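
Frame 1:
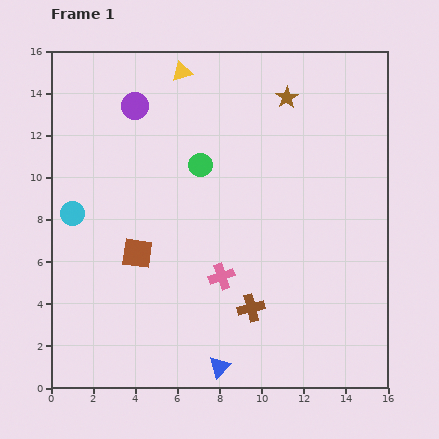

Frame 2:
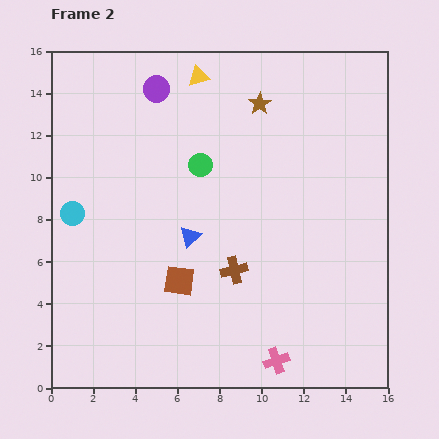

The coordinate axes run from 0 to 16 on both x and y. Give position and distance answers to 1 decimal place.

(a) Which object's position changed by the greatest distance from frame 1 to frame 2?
the blue triangle

(moved 6.4; next 4.8)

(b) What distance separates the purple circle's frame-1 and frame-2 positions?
1.3

The purple circle moved from (4.0, 13.4) to (5.0, 14.2), a distance of √(1.0² + 0.8²) ≈ 1.3.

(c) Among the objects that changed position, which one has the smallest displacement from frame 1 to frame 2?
the yellow triangle

(moved 0.8)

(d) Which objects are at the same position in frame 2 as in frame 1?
the green circle, the cyan circle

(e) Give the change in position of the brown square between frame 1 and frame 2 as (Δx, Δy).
(2.0, -1.3)

The brown square was at (4.1, 6.4) in frame 1 and (6.1, 5.1) in frame 2.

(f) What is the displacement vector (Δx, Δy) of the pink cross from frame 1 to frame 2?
(2.6, -4.0)

The pink cross was at (8.1, 5.3) in frame 1 and (10.7, 1.3) in frame 2.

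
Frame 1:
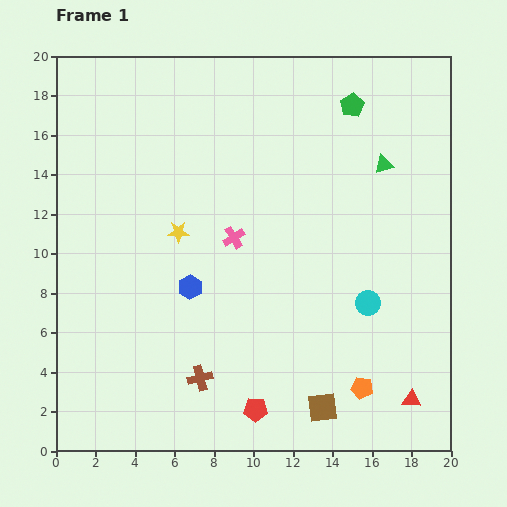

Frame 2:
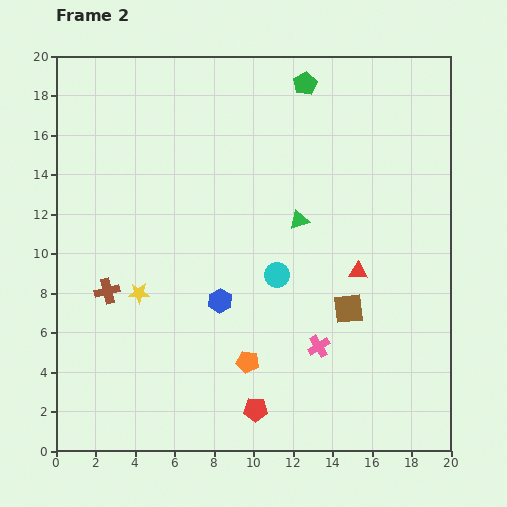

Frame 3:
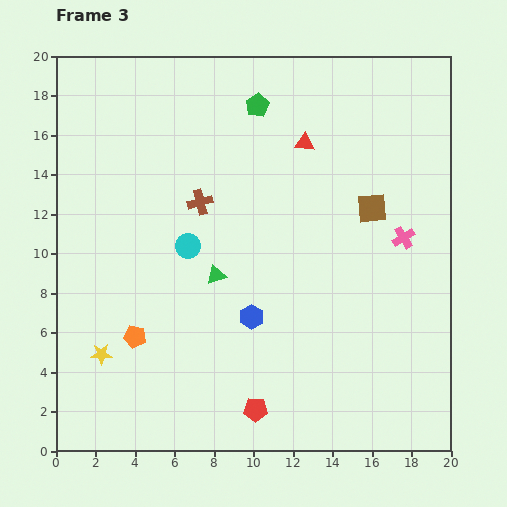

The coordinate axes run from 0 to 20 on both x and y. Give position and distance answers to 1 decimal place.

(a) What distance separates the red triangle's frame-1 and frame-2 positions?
7.0

The red triangle moved from (18.0, 2.6) to (15.3, 9.1), a distance of √(2.7² + 6.5²) ≈ 7.0.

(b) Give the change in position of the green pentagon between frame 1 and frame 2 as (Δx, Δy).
(-2.4, 1.1)

The green pentagon was at (15.0, 17.5) in frame 1 and (12.6, 18.6) in frame 2.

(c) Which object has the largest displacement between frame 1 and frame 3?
the red triangle

(moved 14.1; next 11.8)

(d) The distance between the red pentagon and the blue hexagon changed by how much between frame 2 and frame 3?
-1.1

Distance in frame 2: 5.8. Distance in frame 3: 4.7.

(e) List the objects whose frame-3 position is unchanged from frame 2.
the red pentagon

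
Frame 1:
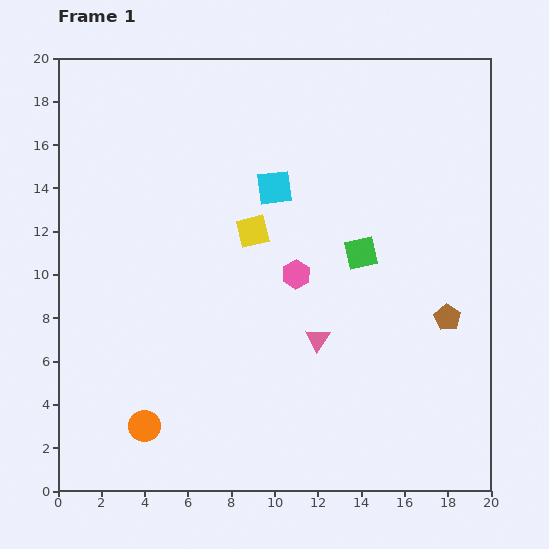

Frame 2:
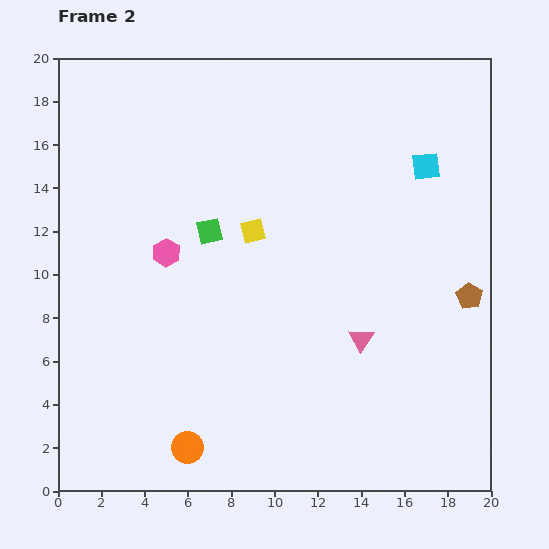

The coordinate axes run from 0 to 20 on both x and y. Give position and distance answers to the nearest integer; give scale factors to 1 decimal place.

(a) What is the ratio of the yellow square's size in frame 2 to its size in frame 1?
0.8×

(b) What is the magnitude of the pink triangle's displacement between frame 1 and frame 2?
2

The pink triangle moved from (12, 7) to (14, 7), a distance of √(2² + 0²) ≈ 2.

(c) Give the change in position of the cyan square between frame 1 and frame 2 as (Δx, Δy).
(7, 1)

The cyan square was at (10, 14) in frame 1 and (17, 15) in frame 2.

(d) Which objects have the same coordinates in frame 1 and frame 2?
the yellow square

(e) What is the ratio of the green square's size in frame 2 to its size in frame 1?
0.8×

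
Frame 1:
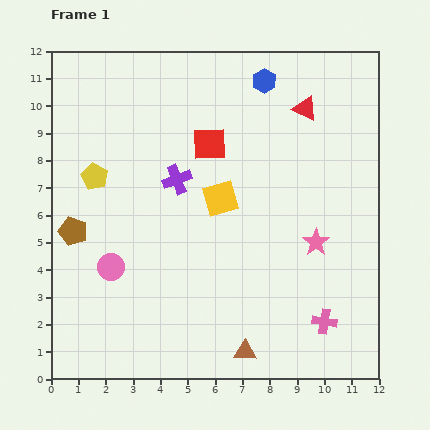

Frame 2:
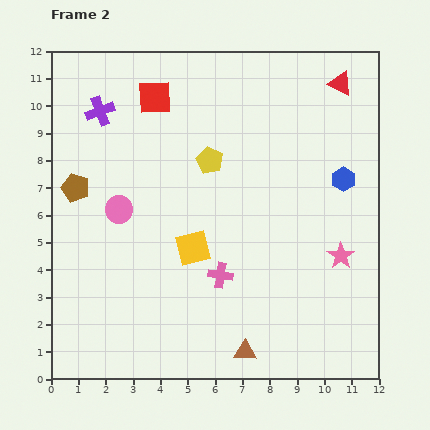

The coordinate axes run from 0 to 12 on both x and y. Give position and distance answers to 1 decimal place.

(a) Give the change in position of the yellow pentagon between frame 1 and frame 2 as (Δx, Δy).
(4.2, 0.6)

The yellow pentagon was at (1.6, 7.4) in frame 1 and (5.8, 8.0) in frame 2.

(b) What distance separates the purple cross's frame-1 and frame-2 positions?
3.8

The purple cross moved from (4.6, 7.3) to (1.8, 9.8), a distance of √(2.8² + 2.5²) ≈ 3.8.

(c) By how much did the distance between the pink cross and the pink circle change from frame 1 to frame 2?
-3.7

Distance in frame 1: 8.1. Distance in frame 2: 4.4.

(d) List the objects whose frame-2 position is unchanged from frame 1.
the brown triangle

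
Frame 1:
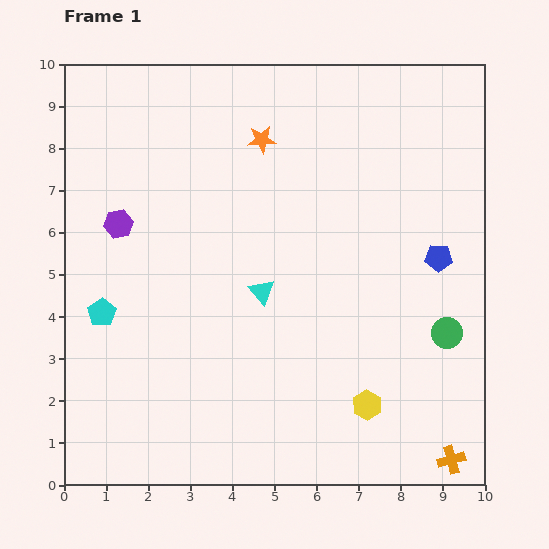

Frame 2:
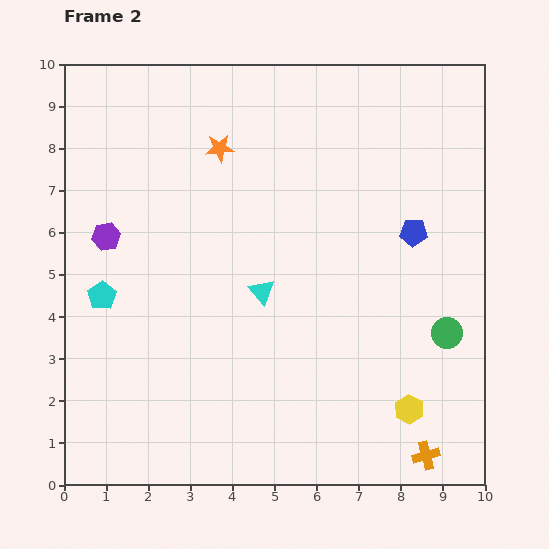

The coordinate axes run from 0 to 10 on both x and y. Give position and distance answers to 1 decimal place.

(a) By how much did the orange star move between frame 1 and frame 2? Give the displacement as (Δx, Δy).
(-1.0, -0.2)

The orange star was at (4.7, 8.2) in frame 1 and (3.7, 8.0) in frame 2.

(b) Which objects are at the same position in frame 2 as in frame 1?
the cyan triangle, the green circle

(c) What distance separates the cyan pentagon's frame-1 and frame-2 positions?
0.4

The cyan pentagon moved from (0.9, 4.1) to (0.9, 4.5), a distance of √(0.0² + 0.4²) ≈ 0.4.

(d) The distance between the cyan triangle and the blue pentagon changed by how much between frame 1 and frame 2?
-0.4

Distance in frame 1: 4.3. Distance in frame 2: 3.9.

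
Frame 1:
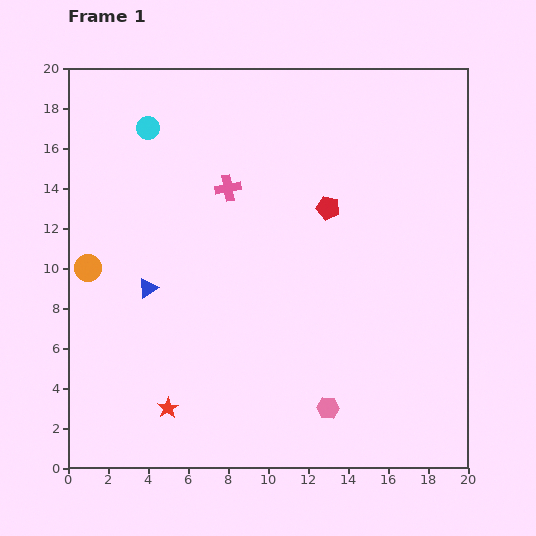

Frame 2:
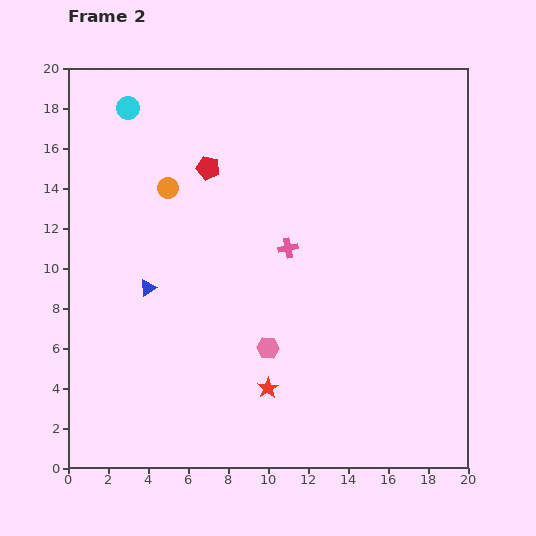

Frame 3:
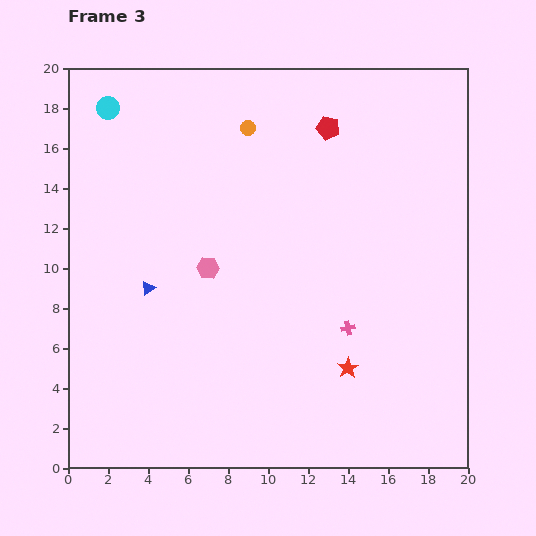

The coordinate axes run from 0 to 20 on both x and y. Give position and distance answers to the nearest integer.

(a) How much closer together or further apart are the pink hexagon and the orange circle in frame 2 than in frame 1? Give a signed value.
-5

Distance in frame 1: 14. Distance in frame 2: 9.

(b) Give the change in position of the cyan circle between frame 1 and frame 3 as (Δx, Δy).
(-2, 1)

The cyan circle was at (4, 17) in frame 1 and (2, 18) in frame 3.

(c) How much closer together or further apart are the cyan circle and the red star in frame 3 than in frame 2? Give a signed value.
+2

Distance in frame 2: 16. Distance in frame 3: 18.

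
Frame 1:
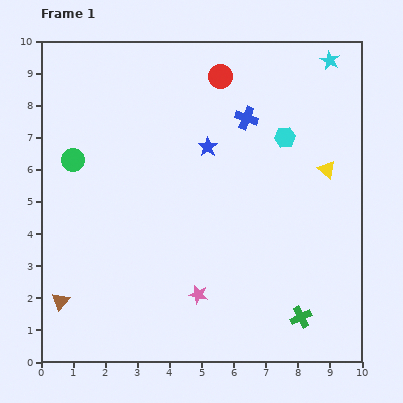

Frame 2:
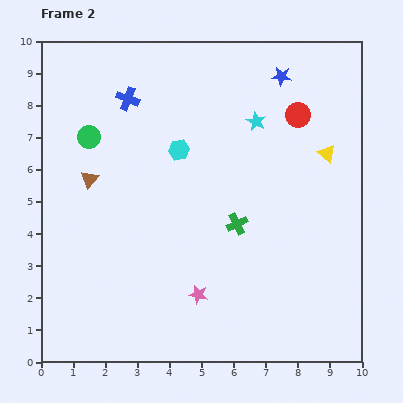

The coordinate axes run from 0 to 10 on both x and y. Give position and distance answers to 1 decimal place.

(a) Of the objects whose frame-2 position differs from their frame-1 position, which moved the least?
the yellow triangle

(moved 0.5)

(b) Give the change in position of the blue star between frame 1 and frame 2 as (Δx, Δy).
(2.3, 2.2)

The blue star was at (5.2, 6.7) in frame 1 and (7.5, 8.9) in frame 2.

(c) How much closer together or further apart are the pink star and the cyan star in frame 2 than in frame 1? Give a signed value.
-2.7

Distance in frame 1: 8.4. Distance in frame 2: 5.7.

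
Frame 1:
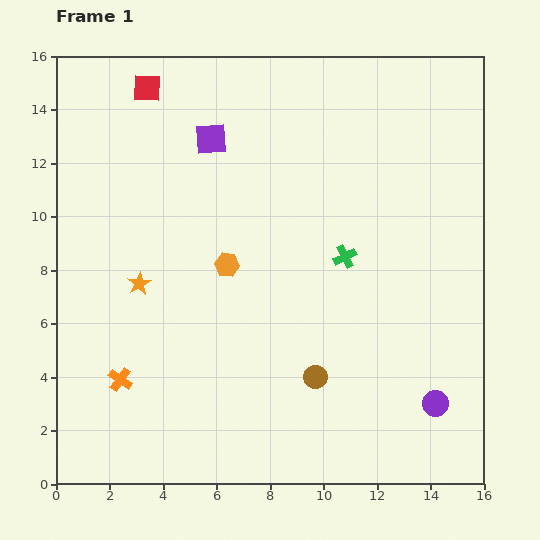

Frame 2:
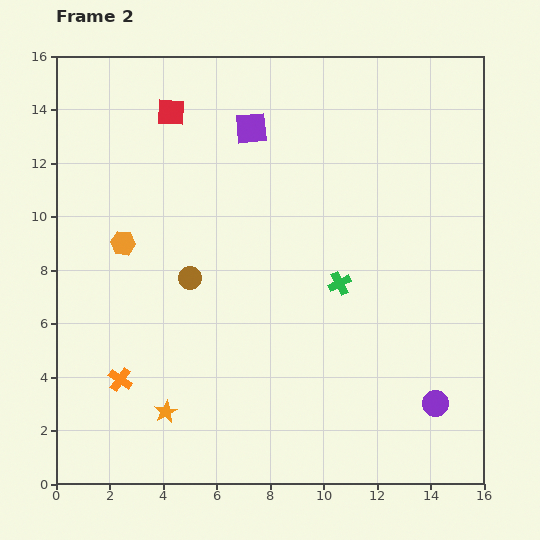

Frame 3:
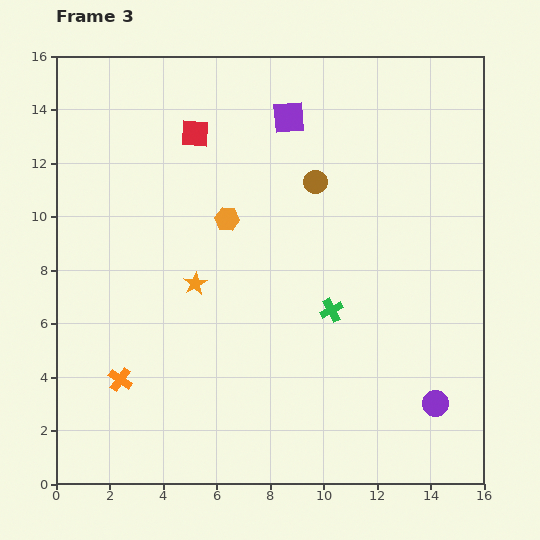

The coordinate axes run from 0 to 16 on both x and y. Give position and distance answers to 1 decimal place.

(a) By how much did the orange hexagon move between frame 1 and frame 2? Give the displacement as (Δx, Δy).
(-3.9, 0.8)

The orange hexagon was at (6.4, 8.2) in frame 1 and (2.5, 9.0) in frame 2.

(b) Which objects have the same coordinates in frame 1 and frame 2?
the orange cross, the purple circle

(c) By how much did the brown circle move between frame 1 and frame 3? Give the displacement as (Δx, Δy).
(0.0, 7.3)

The brown circle was at (9.7, 4.0) in frame 1 and (9.7, 11.3) in frame 3.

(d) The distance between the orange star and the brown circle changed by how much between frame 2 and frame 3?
+0.8

Distance in frame 2: 5.1. Distance in frame 3: 5.9.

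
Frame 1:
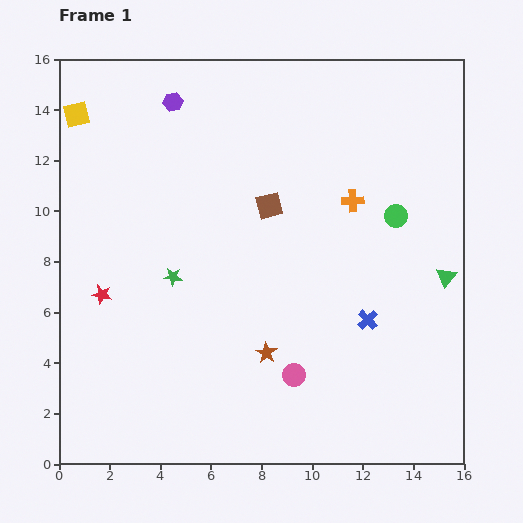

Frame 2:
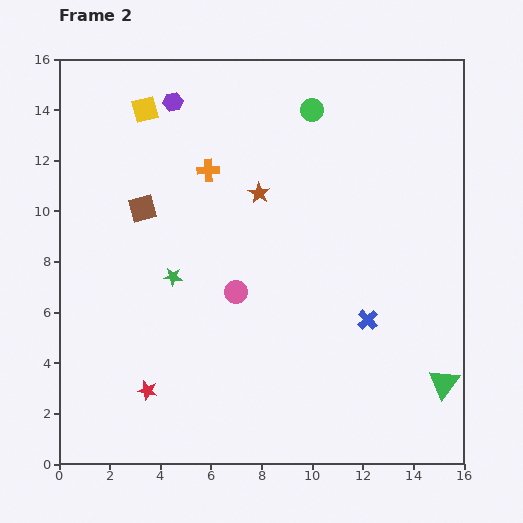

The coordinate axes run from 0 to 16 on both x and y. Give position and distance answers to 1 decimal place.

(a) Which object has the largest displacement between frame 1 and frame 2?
the brown star

(moved 6.3; next 5.8)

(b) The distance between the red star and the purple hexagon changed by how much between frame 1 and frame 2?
+3.3

Distance in frame 1: 8.1. Distance in frame 2: 11.4.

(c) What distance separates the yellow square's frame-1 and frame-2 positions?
2.7

The yellow square moved from (0.7, 13.8) to (3.4, 14.0), a distance of √(2.7² + 0.2²) ≈ 2.7.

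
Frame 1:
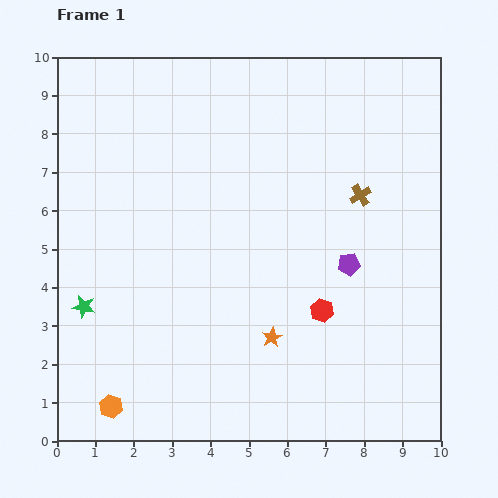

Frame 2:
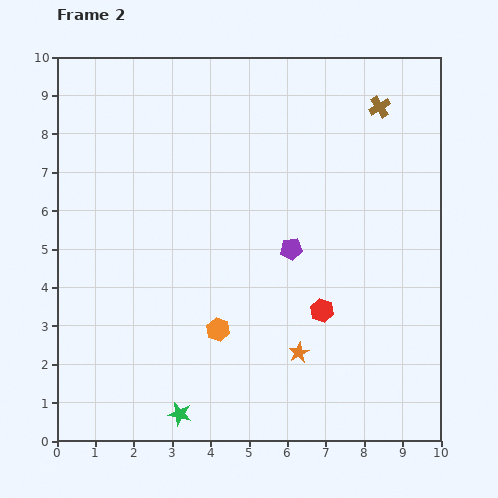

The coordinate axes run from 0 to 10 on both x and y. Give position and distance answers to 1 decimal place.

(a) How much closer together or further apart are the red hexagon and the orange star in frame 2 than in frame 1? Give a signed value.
-0.2

Distance in frame 1: 1.5. Distance in frame 2: 1.3.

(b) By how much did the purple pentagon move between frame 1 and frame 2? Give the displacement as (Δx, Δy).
(-1.5, 0.4)

The purple pentagon was at (7.6, 4.6) in frame 1 and (6.1, 5.0) in frame 2.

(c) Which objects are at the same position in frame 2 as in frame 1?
the red hexagon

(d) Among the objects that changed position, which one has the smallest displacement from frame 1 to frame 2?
the orange star

(moved 0.8)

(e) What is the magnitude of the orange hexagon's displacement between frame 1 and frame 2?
3.4

The orange hexagon moved from (1.4, 0.9) to (4.2, 2.9), a distance of √(2.8² + 2.0²) ≈ 3.4.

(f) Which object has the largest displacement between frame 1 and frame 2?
the green star

(moved 3.8; next 3.4)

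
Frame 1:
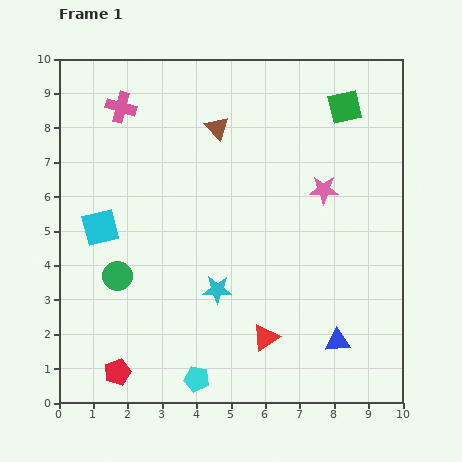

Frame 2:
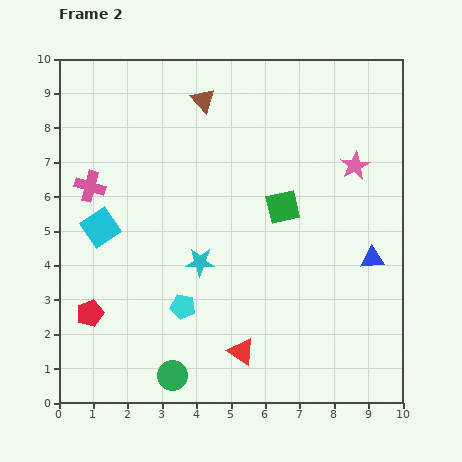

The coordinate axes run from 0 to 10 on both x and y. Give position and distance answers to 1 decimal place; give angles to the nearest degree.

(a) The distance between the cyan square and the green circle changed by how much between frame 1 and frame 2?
+3.3

Distance in frame 1: 1.5. Distance in frame 2: 4.8.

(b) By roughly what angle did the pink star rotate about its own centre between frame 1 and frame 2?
30° counter-clockwise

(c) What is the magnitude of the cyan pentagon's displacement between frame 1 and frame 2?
2.1

The cyan pentagon moved from (4.0, 0.7) to (3.6, 2.8), a distance of √(0.4² + 2.1²) ≈ 2.1.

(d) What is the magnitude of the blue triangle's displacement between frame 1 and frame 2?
2.6

The blue triangle moved from (8.1, 1.8) to (9.1, 4.2), a distance of √(1.0² + 2.4²) ≈ 2.6.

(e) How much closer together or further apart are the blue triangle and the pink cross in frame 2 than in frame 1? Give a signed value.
-0.8

Distance in frame 1: 9.3. Distance in frame 2: 8.5.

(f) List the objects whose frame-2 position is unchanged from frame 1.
the cyan square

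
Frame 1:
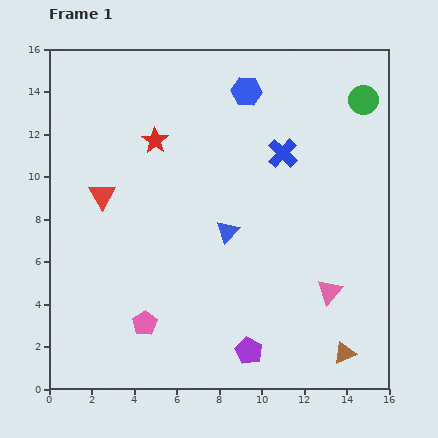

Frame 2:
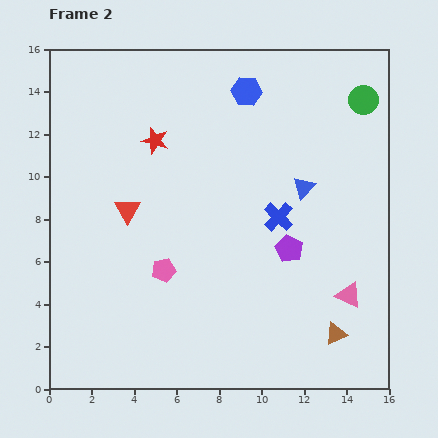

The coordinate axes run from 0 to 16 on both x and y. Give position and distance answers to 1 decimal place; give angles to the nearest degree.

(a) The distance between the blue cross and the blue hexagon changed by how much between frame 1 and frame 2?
+2.7

Distance in frame 1: 3.4. Distance in frame 2: 6.1.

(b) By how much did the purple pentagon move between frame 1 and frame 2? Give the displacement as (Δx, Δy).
(1.9, 4.8)

The purple pentagon was at (9.4, 1.8) in frame 1 and (11.3, 6.6) in frame 2.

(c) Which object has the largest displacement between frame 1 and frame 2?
the purple pentagon

(moved 5.2; next 4.2)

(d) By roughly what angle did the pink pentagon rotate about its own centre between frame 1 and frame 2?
20° clockwise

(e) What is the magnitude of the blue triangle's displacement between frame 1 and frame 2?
4.2

The blue triangle moved from (8.4, 7.4) to (12.0, 9.5), a distance of √(3.6² + 2.1²) ≈ 4.2.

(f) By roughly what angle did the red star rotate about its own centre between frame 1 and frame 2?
20° counter-clockwise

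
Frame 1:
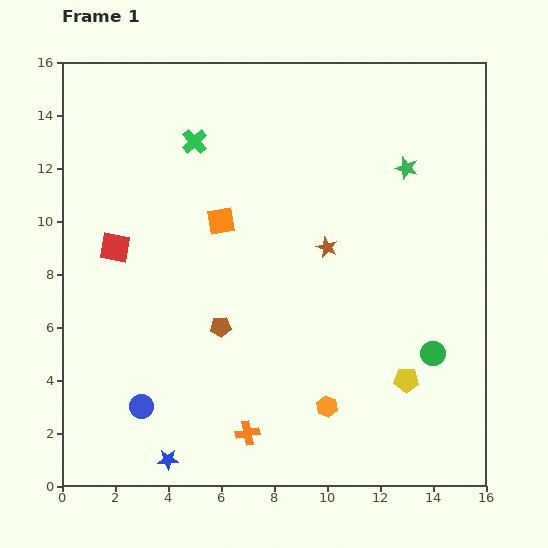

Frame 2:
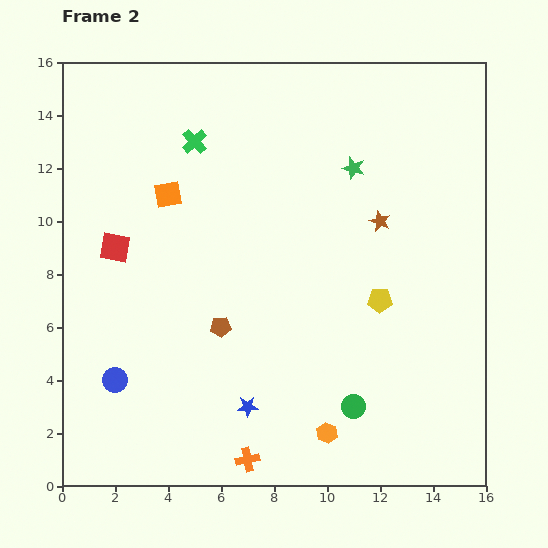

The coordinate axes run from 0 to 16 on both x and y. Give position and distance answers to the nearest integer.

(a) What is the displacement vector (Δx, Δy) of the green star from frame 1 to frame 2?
(-2, 0)

The green star was at (13, 12) in frame 1 and (11, 12) in frame 2.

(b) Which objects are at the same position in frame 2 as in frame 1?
the red square, the green cross, the brown pentagon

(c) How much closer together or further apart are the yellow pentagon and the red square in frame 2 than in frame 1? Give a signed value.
-2

Distance in frame 1: 12. Distance in frame 2: 10.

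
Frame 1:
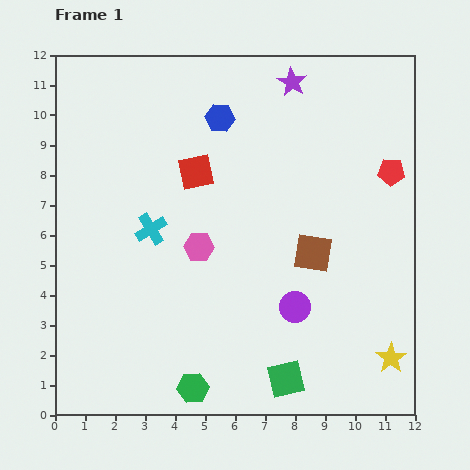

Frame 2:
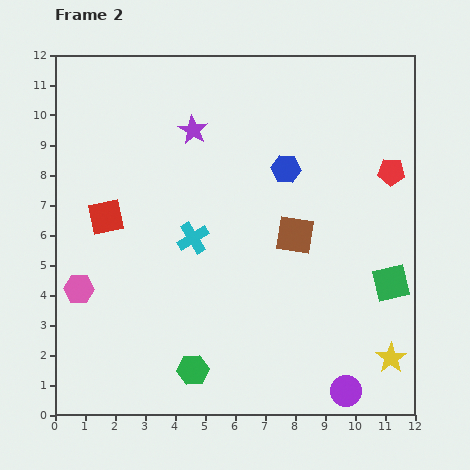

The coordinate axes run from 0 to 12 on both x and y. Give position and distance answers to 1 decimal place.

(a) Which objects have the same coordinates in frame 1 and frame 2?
the yellow star, the red pentagon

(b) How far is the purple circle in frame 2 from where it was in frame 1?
3.3

The purple circle moved from (8.0, 3.6) to (9.7, 0.8), a distance of √(1.7² + 2.8²) ≈ 3.3.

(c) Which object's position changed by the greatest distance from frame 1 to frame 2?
the green square

(moved 4.7; next 4.2)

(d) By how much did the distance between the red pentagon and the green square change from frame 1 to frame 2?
-4.0

Distance in frame 1: 7.7. Distance in frame 2: 3.7.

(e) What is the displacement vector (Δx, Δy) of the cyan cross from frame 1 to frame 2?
(1.4, -0.3)

The cyan cross was at (3.2, 6.2) in frame 1 and (4.6, 5.9) in frame 2.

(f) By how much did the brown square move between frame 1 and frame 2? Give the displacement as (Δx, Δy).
(-0.6, 0.6)

The brown square was at (8.6, 5.4) in frame 1 and (8.0, 6.0) in frame 2.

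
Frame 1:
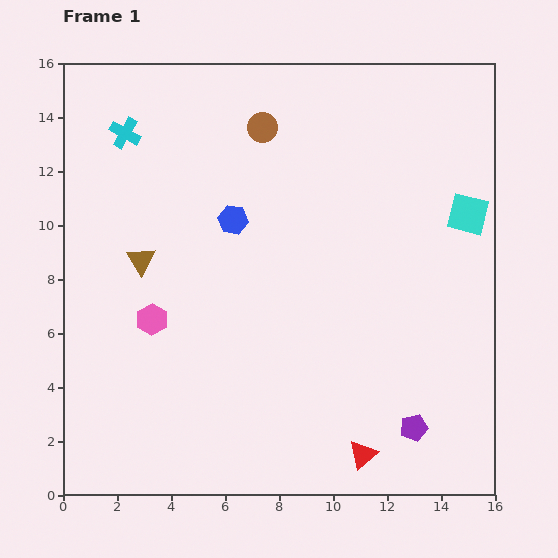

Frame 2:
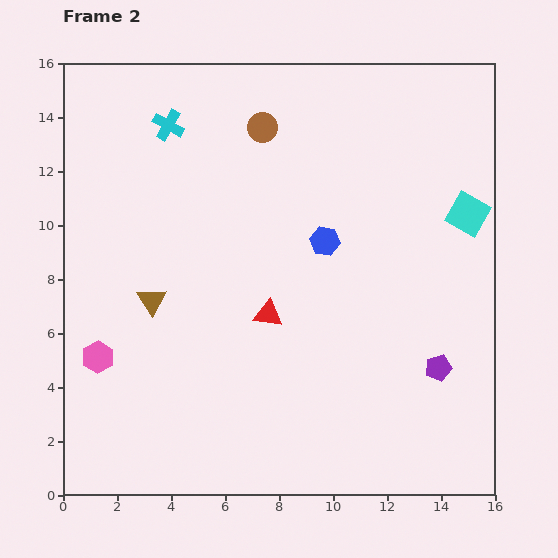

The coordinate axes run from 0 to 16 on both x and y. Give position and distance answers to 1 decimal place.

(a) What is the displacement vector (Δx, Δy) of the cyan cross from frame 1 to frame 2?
(1.6, 0.3)

The cyan cross was at (2.3, 13.4) in frame 1 and (3.9, 13.7) in frame 2.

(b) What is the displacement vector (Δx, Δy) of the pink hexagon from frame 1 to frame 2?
(-2.0, -1.4)

The pink hexagon was at (3.3, 6.5) in frame 1 and (1.3, 5.1) in frame 2.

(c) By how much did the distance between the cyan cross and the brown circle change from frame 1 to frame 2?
-1.6

Distance in frame 1: 5.1. Distance in frame 2: 3.5.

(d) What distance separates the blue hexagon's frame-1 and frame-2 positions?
3.5

The blue hexagon moved from (6.3, 10.2) to (9.7, 9.4), a distance of √(3.4² + 0.8²) ≈ 3.5.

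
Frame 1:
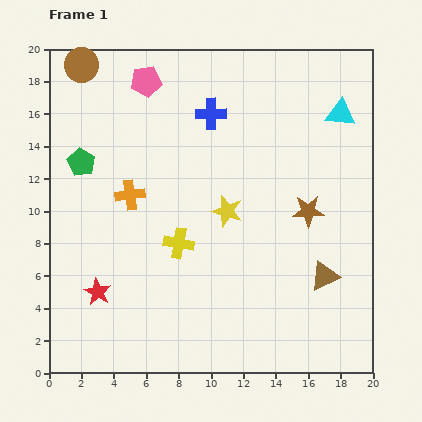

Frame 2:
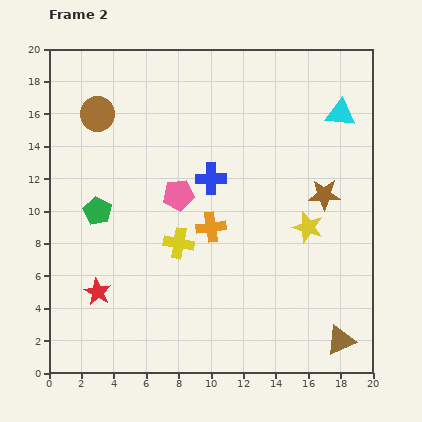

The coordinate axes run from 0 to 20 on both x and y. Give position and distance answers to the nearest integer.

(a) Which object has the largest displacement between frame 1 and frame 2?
the pink pentagon

(moved 7; next 5)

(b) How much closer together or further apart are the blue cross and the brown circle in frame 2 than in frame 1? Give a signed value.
-1

Distance in frame 1: 9. Distance in frame 2: 8.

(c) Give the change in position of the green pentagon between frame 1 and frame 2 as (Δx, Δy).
(1, -3)

The green pentagon was at (2, 13) in frame 1 and (3, 10) in frame 2.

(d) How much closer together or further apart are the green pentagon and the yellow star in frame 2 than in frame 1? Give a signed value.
+4

Distance in frame 1: 9. Distance in frame 2: 13.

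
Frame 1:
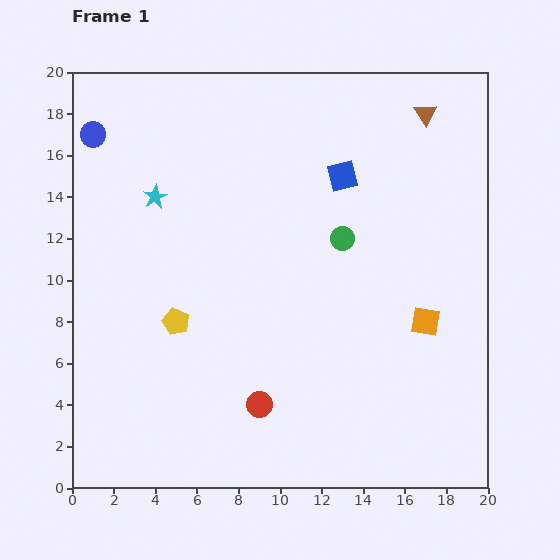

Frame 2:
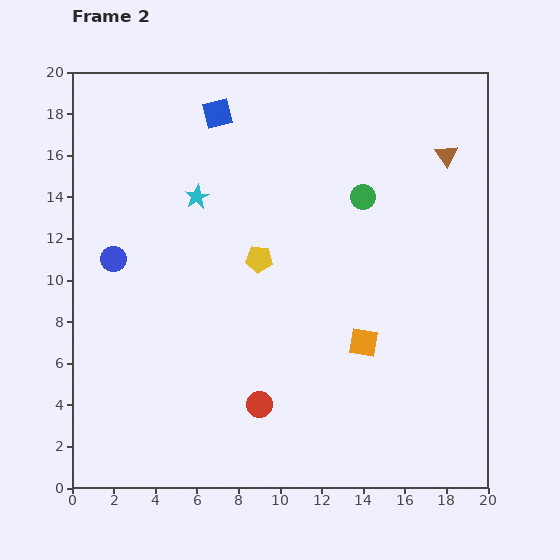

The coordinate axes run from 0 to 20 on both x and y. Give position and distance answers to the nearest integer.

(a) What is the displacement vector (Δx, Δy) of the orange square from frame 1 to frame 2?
(-3, -1)

The orange square was at (17, 8) in frame 1 and (14, 7) in frame 2.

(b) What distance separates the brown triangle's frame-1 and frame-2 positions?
2

The brown triangle moved from (17, 18) to (18, 16), a distance of √(1² + 2²) ≈ 2.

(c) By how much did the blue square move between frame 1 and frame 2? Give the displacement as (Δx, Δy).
(-6, 3)

The blue square was at (13, 15) in frame 1 and (7, 18) in frame 2.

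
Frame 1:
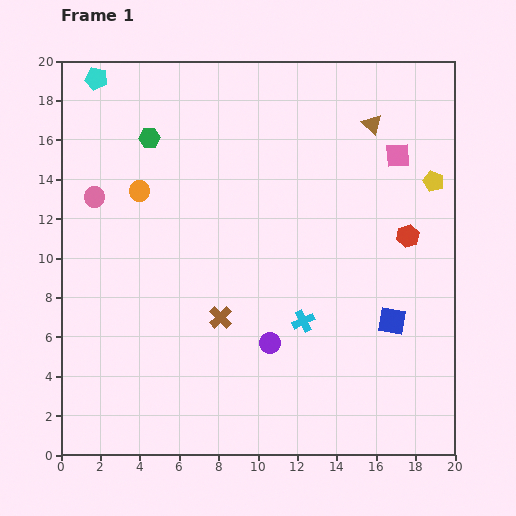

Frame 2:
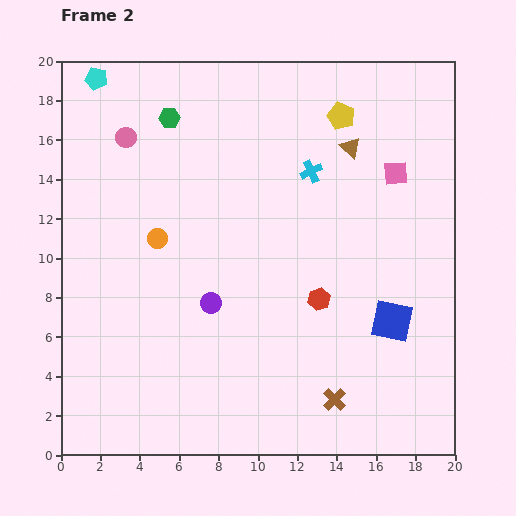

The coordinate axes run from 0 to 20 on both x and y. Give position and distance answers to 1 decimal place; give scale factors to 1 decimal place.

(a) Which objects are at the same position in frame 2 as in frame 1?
the cyan pentagon, the blue square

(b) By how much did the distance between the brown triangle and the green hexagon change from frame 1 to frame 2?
-2.0

Distance in frame 1: 11.3. Distance in frame 2: 9.3.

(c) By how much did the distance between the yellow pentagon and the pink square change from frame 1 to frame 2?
+1.8

Distance in frame 1: 2.2. Distance in frame 2: 4.0.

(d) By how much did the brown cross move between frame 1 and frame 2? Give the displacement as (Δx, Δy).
(5.8, -4.2)

The brown cross was at (8.1, 7.0) in frame 1 and (13.9, 2.8) in frame 2.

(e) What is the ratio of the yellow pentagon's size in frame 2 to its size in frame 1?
1.3×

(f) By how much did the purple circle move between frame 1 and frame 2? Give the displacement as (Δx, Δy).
(-3.0, 2.0)

The purple circle was at (10.6, 5.7) in frame 1 and (7.6, 7.7) in frame 2.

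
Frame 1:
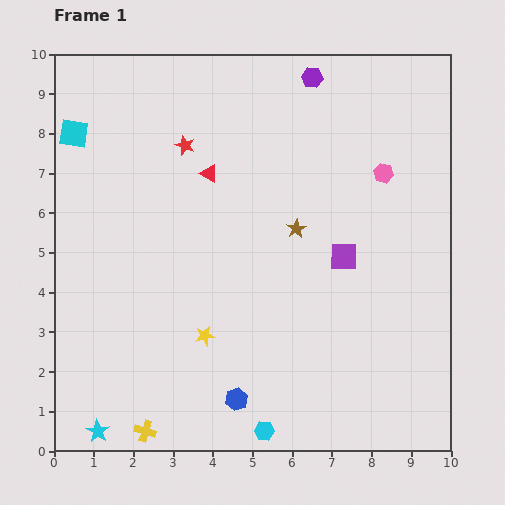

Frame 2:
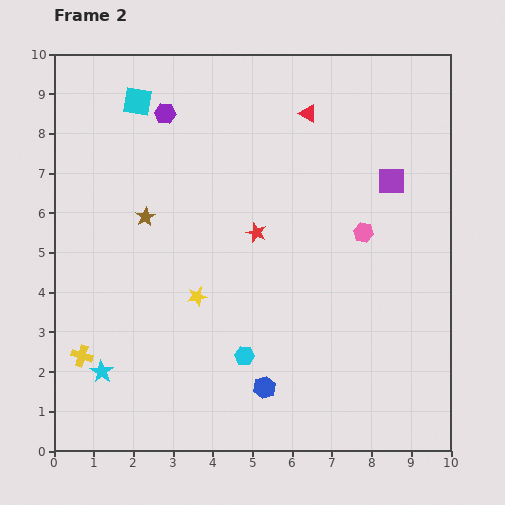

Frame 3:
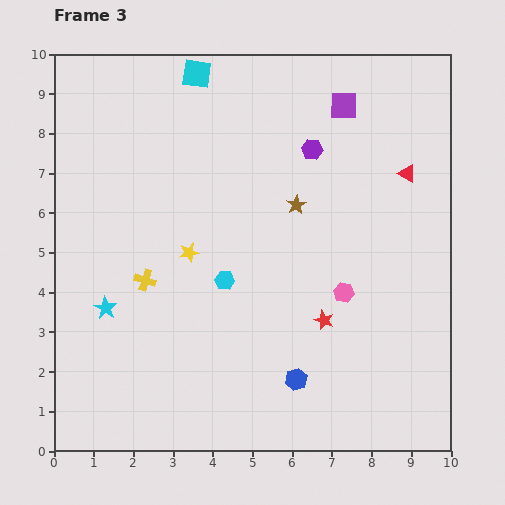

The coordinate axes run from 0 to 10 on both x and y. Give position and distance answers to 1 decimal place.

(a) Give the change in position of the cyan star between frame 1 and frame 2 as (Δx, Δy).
(0.1, 1.5)

The cyan star was at (1.1, 0.5) in frame 1 and (1.2, 2.0) in frame 2.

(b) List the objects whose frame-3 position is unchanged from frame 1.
none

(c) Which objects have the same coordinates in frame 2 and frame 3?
none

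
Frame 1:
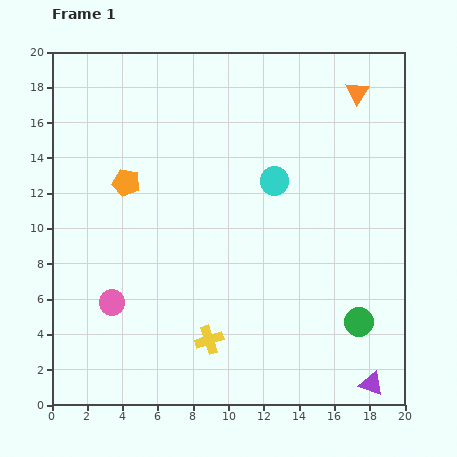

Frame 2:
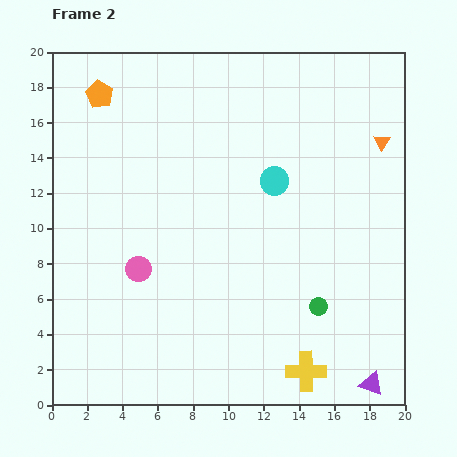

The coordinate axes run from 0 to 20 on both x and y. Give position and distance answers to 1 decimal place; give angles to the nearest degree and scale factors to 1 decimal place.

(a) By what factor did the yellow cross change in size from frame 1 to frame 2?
1.4×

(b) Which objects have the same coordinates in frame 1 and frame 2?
the cyan circle, the purple triangle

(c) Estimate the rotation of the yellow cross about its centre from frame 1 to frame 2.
18° clockwise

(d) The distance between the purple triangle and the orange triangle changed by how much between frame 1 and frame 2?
-2.8

Distance in frame 1: 16.5. Distance in frame 2: 13.7.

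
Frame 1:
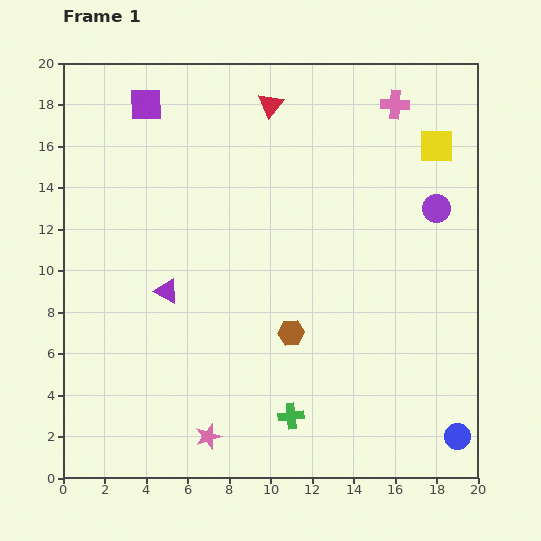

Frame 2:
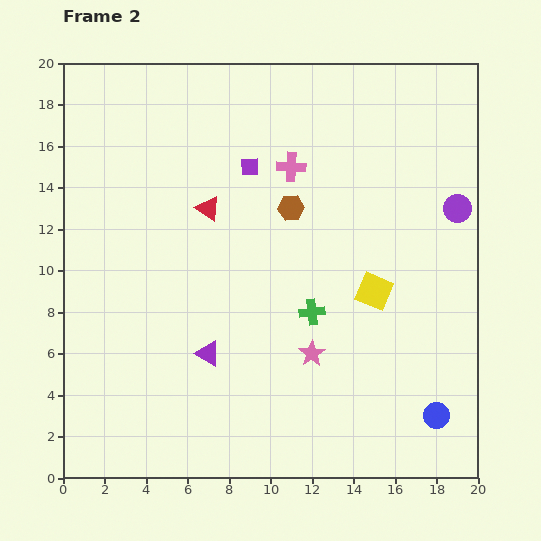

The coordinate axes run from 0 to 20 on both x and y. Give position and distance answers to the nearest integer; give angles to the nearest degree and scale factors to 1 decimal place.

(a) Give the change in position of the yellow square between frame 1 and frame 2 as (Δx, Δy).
(-3, -7)

The yellow square was at (18, 16) in frame 1 and (15, 9) in frame 2.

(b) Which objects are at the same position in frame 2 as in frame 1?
none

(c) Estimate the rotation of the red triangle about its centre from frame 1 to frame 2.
34° counter-clockwise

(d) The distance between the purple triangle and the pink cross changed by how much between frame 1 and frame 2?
-4

Distance in frame 1: 14. Distance in frame 2: 10.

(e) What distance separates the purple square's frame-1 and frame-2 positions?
6

The purple square moved from (4, 18) to (9, 15), a distance of √(5² + 3²) ≈ 6.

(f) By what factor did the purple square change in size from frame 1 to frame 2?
0.6×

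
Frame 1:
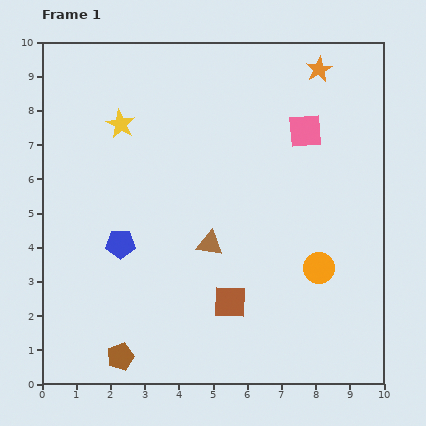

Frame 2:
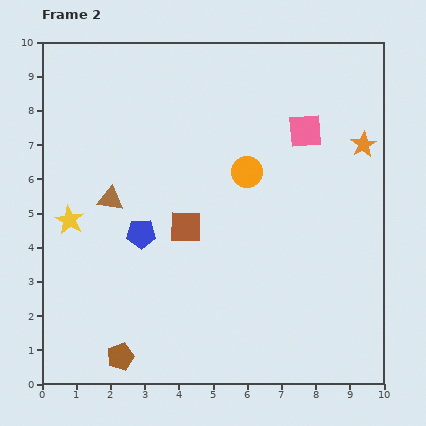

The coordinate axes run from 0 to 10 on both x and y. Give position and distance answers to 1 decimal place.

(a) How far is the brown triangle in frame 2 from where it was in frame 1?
3.2

The brown triangle moved from (4.9, 4.1) to (2.0, 5.4), a distance of √(2.9² + 1.3²) ≈ 3.2.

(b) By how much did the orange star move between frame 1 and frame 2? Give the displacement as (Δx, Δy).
(1.3, -2.2)

The orange star was at (8.1, 9.2) in frame 1 and (9.4, 7.0) in frame 2.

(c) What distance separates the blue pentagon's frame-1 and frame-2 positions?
0.7

The blue pentagon moved from (2.3, 4.1) to (2.9, 4.4), a distance of √(0.6² + 0.3²) ≈ 0.7.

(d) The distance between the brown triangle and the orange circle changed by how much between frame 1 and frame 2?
+0.8

Distance in frame 1: 3.3. Distance in frame 2: 4.1.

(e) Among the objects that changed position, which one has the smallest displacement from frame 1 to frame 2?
the blue pentagon

(moved 0.7)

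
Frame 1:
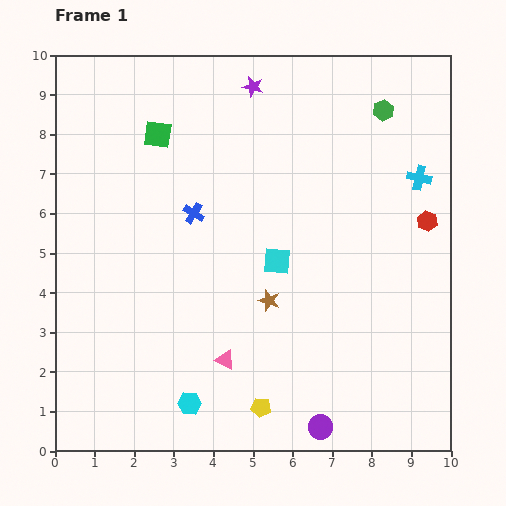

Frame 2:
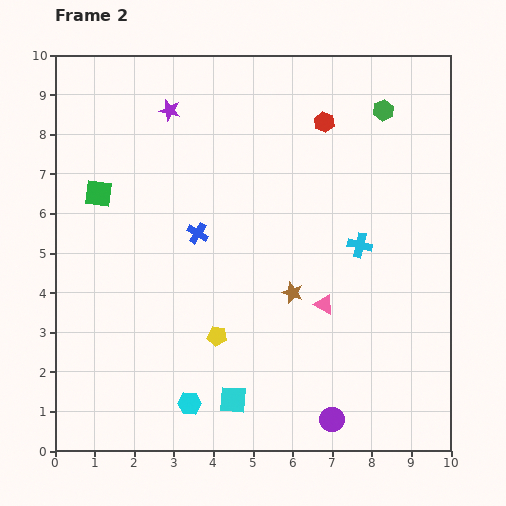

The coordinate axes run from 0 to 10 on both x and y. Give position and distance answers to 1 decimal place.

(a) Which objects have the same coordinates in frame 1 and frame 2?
the cyan hexagon, the green hexagon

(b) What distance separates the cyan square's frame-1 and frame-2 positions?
3.7

The cyan square moved from (5.6, 4.8) to (4.5, 1.3), a distance of √(1.1² + 3.5²) ≈ 3.7.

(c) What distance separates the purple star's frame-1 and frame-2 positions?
2.2

The purple star moved from (5.0, 9.2) to (2.9, 8.6), a distance of √(2.1² + 0.6²) ≈ 2.2.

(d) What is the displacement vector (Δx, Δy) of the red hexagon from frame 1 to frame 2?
(-2.6, 2.5)

The red hexagon was at (9.4, 5.8) in frame 1 and (6.8, 8.3) in frame 2.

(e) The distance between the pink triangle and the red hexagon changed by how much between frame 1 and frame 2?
-1.6

Distance in frame 1: 6.2. Distance in frame 2: 4.6.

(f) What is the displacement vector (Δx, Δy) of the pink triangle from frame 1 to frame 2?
(2.5, 1.4)

The pink triangle was at (4.3, 2.3) in frame 1 and (6.8, 3.7) in frame 2.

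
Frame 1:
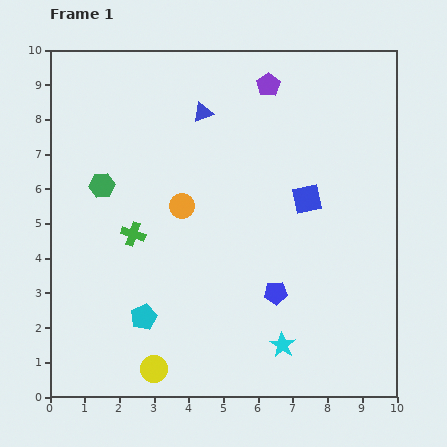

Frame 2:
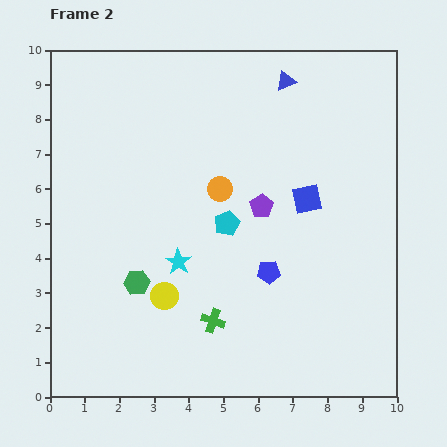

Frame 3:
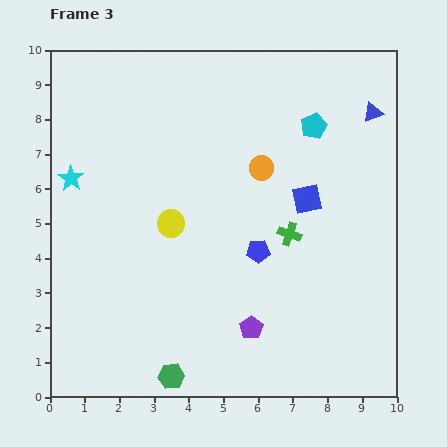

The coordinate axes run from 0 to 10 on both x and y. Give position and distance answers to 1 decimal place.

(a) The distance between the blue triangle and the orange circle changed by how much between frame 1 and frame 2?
+0.8

Distance in frame 1: 2.8. Distance in frame 2: 3.6.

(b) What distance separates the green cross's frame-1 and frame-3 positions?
4.5

The green cross moved from (2.4, 4.7) to (6.9, 4.7), a distance of √(4.5² + 0.0²) ≈ 4.5.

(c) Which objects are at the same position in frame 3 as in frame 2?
the blue square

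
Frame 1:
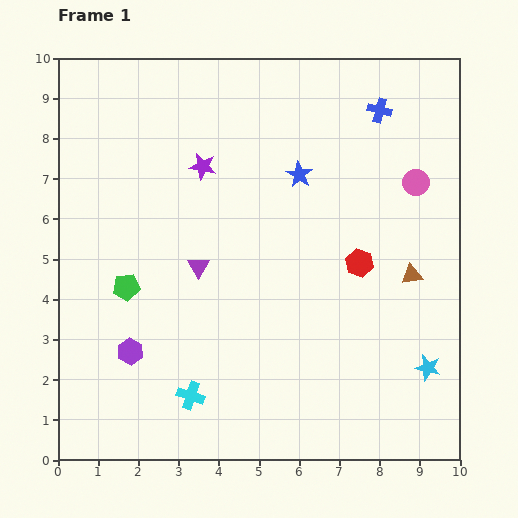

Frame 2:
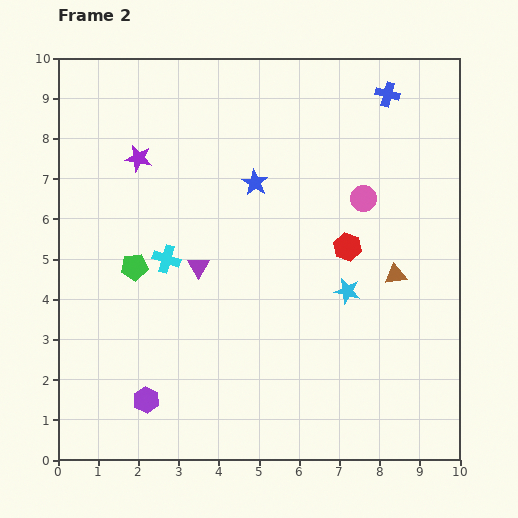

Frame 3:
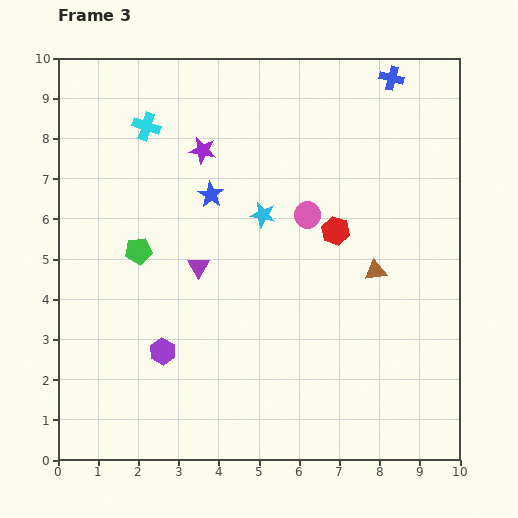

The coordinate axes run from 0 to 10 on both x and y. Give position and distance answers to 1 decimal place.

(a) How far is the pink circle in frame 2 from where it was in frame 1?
1.4

The pink circle moved from (8.9, 6.9) to (7.6, 6.5), a distance of √(1.3² + 0.4²) ≈ 1.4.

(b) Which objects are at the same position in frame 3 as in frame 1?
the purple triangle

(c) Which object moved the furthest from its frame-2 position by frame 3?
the cyan cross

(moved 3.3; next 2.8)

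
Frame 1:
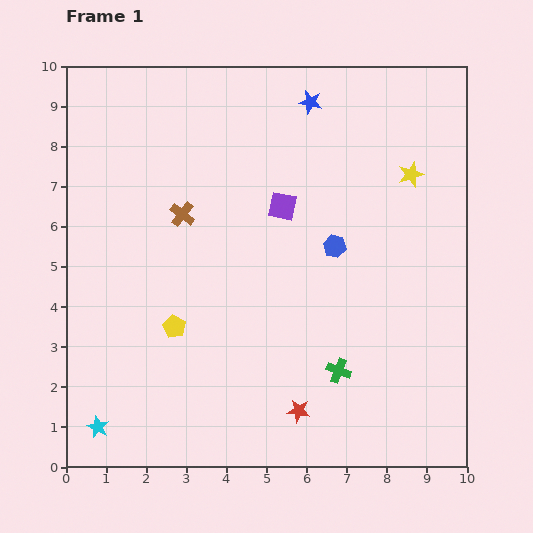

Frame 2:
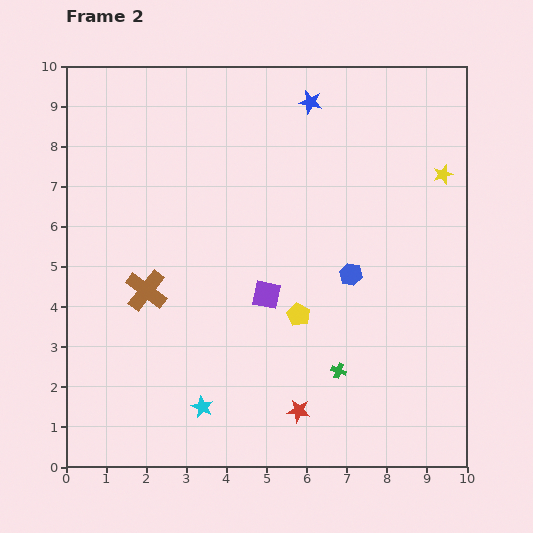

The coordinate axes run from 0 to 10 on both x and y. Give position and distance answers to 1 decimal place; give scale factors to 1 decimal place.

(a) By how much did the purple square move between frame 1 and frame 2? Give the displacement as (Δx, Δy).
(-0.4, -2.2)

The purple square was at (5.4, 6.5) in frame 1 and (5.0, 4.3) in frame 2.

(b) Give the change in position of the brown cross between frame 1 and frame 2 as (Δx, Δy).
(-0.9, -1.9)

The brown cross was at (2.9, 6.3) in frame 1 and (2.0, 4.4) in frame 2.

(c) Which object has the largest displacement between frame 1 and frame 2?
the yellow pentagon

(moved 3.1; next 2.6)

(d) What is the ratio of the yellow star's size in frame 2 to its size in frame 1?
0.8×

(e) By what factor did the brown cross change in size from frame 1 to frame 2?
1.7×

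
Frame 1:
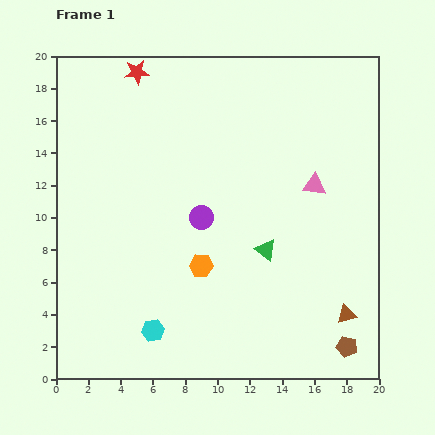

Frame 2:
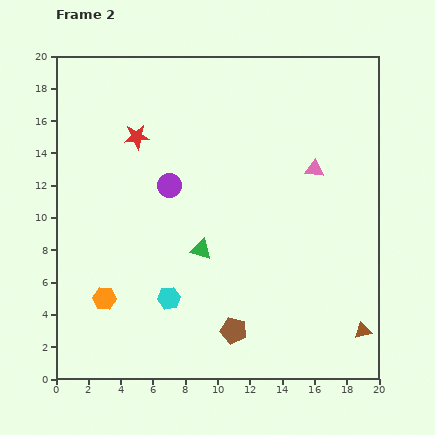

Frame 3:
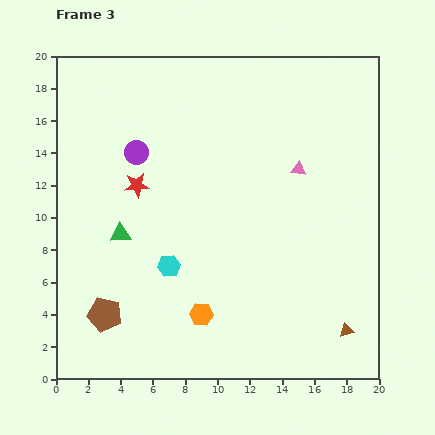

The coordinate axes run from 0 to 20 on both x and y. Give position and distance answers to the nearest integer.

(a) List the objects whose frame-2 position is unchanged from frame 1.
none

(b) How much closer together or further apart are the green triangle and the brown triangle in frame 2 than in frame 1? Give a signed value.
+5

Distance in frame 1: 6. Distance in frame 2: 11.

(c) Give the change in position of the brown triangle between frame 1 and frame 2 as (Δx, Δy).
(1, -1)

The brown triangle was at (18, 4) in frame 1 and (19, 3) in frame 2.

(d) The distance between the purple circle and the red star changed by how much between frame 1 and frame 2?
-6

Distance in frame 1: 10. Distance in frame 2: 4.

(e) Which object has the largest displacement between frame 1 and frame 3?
the brown pentagon

(moved 15; next 9)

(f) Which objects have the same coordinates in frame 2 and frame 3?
none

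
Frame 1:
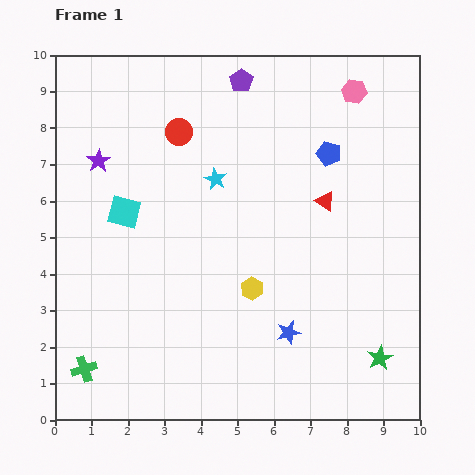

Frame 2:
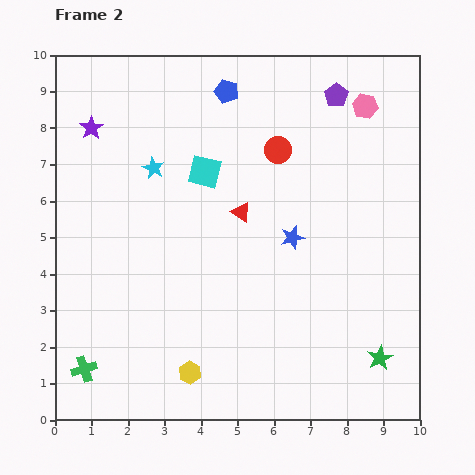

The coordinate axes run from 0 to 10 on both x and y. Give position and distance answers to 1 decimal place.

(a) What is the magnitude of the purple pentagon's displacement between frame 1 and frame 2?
2.6

The purple pentagon moved from (5.1, 9.3) to (7.7, 8.9), a distance of √(2.6² + 0.4²) ≈ 2.6.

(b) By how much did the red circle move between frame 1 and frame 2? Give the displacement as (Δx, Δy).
(2.7, -0.5)

The red circle was at (3.4, 7.9) in frame 1 and (6.1, 7.4) in frame 2.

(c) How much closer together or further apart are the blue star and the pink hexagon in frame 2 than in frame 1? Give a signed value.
-2.7

Distance in frame 1: 6.8. Distance in frame 2: 4.1.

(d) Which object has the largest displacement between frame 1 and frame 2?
the blue pentagon

(moved 3.3; next 2.9)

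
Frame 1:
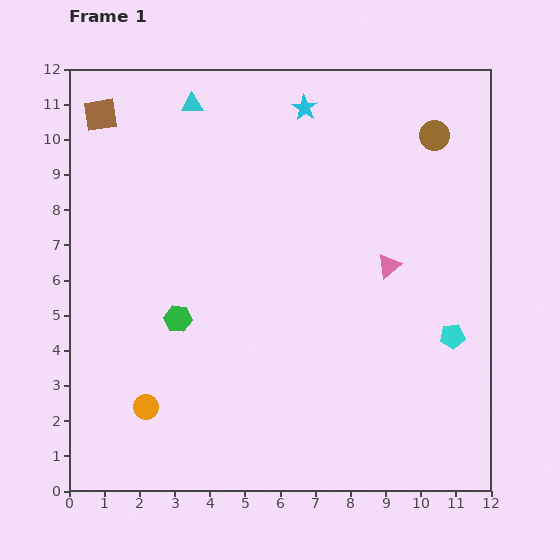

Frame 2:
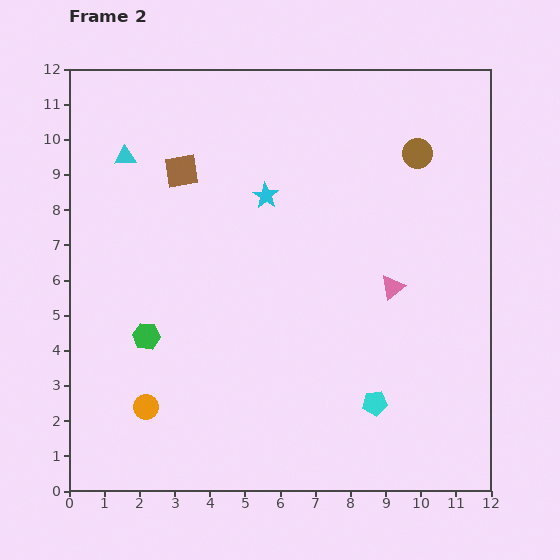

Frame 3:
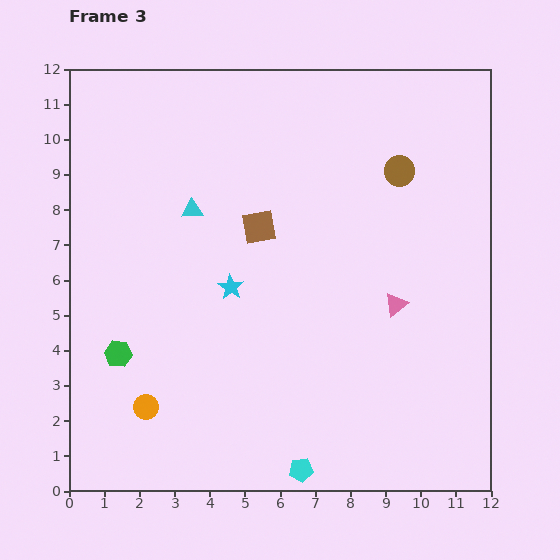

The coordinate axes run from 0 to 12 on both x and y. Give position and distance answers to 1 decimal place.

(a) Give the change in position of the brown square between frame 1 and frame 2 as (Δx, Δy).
(2.3, -1.6)

The brown square was at (0.9, 10.7) in frame 1 and (3.2, 9.1) in frame 2.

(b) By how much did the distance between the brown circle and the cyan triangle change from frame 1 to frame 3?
-1.0

Distance in frame 1: 7.0. Distance in frame 3: 6.0.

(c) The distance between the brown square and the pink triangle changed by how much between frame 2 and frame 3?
-2.3

Distance in frame 2: 6.8. Distance in frame 3: 4.5.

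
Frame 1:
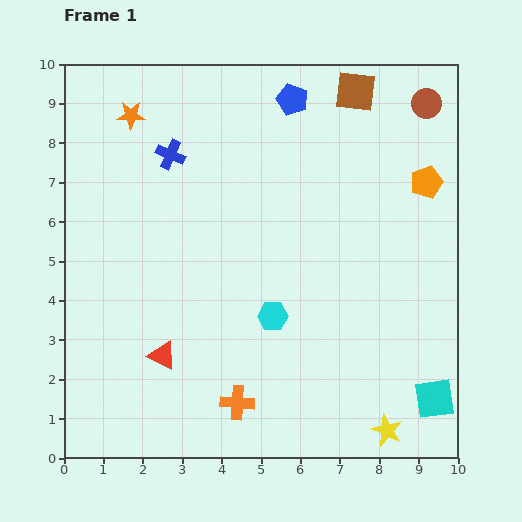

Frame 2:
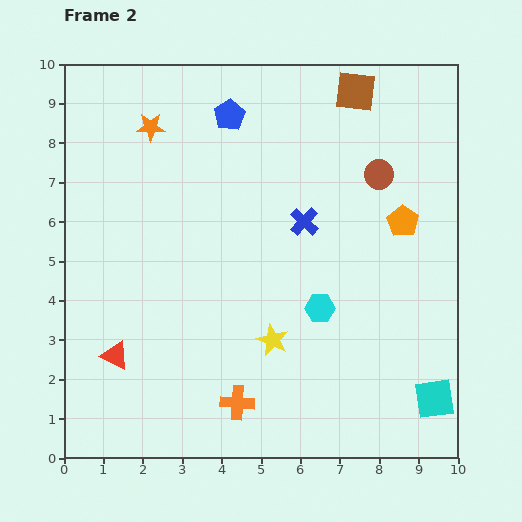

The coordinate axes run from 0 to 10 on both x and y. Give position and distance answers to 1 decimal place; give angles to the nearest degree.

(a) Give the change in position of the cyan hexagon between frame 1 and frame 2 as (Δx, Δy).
(1.2, 0.2)

The cyan hexagon was at (5.3, 3.6) in frame 1 and (6.5, 3.8) in frame 2.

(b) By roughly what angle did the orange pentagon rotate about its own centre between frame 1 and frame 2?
19° counter-clockwise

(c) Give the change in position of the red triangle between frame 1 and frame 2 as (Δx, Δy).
(-1.2, 0.0)

The red triangle was at (2.5, 2.6) in frame 1 and (1.3, 2.6) in frame 2.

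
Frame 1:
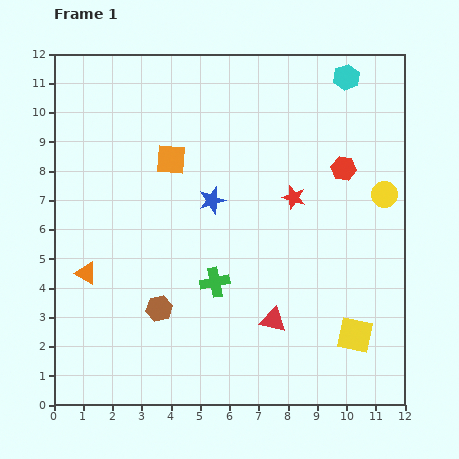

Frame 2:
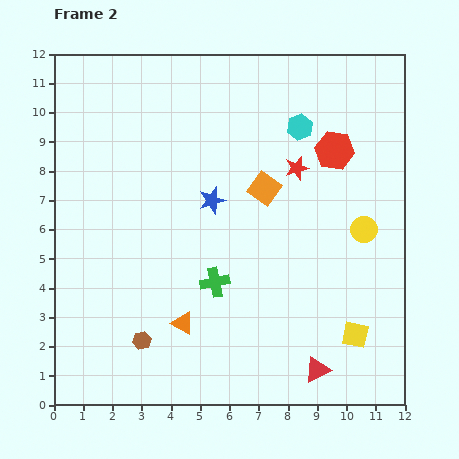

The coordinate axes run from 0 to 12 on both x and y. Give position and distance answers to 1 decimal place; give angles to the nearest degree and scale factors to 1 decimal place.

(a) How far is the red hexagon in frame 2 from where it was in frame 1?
0.7

The red hexagon moved from (9.9, 8.1) to (9.6, 8.7), a distance of √(0.3² + 0.6²) ≈ 0.7.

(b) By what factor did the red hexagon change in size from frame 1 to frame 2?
1.6×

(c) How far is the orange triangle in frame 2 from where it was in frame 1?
3.7

The orange triangle moved from (1.1, 4.5) to (4.4, 2.8), a distance of √(3.3² + 1.7²) ≈ 3.7.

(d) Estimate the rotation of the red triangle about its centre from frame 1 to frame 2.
39° counter-clockwise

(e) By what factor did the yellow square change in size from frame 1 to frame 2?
0.7×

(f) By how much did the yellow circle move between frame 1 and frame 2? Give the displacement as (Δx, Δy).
(-0.7, -1.2)

The yellow circle was at (11.3, 7.2) in frame 1 and (10.6, 6.0) in frame 2.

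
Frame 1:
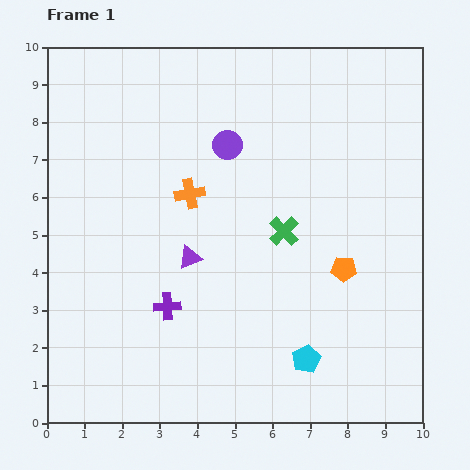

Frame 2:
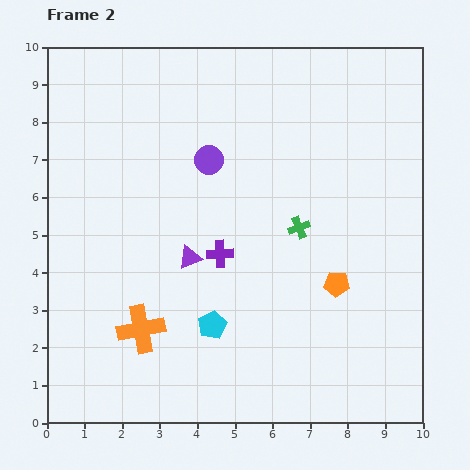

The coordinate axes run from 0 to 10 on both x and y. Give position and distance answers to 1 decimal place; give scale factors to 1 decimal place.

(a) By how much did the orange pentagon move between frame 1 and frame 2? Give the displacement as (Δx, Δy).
(-0.2, -0.4)

The orange pentagon was at (7.9, 4.1) in frame 1 and (7.7, 3.7) in frame 2.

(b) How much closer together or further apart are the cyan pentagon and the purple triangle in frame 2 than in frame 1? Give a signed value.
-2.2

Distance in frame 1: 4.1. Distance in frame 2: 1.9.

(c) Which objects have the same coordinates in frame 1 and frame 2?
the purple triangle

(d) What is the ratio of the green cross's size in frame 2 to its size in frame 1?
0.7×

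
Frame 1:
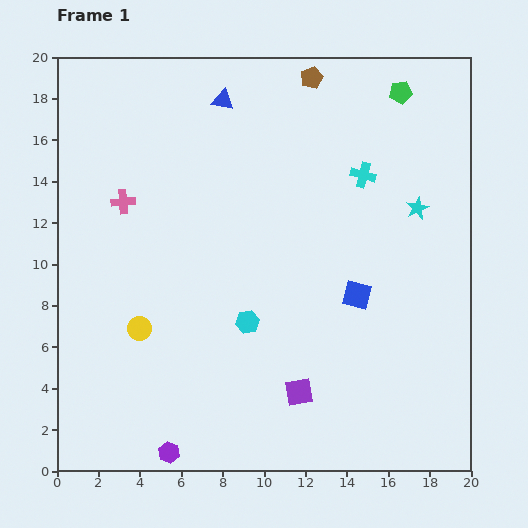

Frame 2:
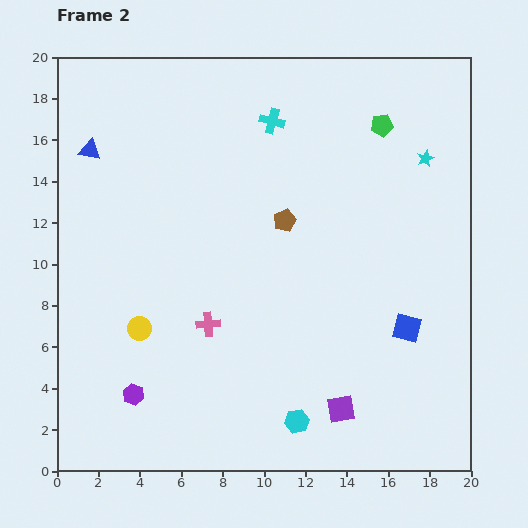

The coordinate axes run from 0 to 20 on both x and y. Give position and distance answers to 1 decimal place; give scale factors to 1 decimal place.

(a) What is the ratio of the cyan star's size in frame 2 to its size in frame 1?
0.8×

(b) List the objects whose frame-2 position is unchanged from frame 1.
the yellow circle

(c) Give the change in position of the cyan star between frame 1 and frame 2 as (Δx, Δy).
(0.4, 2.4)

The cyan star was at (17.4, 12.7) in frame 1 and (17.8, 15.1) in frame 2.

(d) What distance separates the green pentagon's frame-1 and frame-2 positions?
1.8

The green pentagon moved from (16.6, 18.3) to (15.7, 16.7), a distance of √(0.9² + 1.6²) ≈ 1.8.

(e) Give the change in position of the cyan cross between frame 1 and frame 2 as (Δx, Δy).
(-4.4, 2.6)

The cyan cross was at (14.8, 14.3) in frame 1 and (10.4, 16.9) in frame 2.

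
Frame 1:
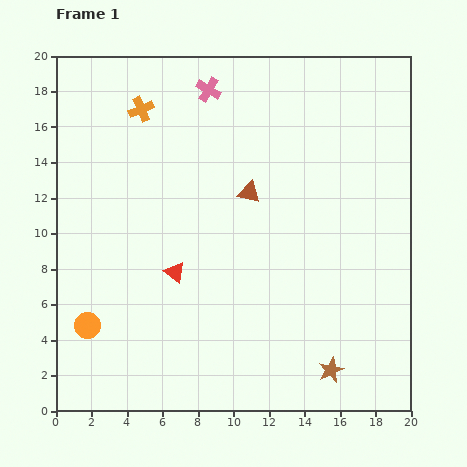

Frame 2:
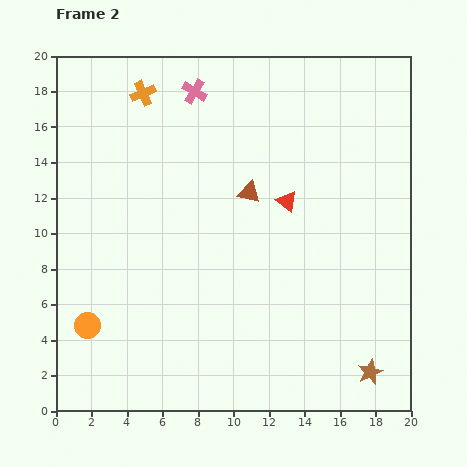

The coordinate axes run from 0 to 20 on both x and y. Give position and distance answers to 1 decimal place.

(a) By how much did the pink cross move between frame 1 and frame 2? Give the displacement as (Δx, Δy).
(-0.8, -0.1)

The pink cross was at (8.6, 18.1) in frame 1 and (7.8, 18.0) in frame 2.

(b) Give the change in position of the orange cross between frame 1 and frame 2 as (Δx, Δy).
(0.1, 0.9)

The orange cross was at (4.8, 17.0) in frame 1 and (4.9, 17.9) in frame 2.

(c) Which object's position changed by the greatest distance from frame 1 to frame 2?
the red triangle

(moved 7.5; next 2.2)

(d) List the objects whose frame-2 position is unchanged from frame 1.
the brown triangle, the orange circle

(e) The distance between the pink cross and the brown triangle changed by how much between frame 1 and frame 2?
+0.3

Distance in frame 1: 6.2. Distance in frame 2: 6.5.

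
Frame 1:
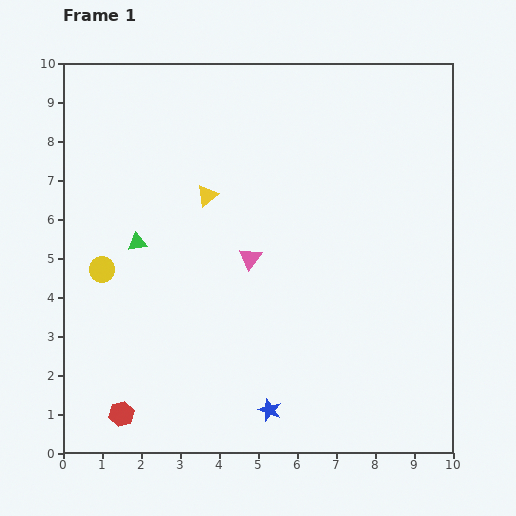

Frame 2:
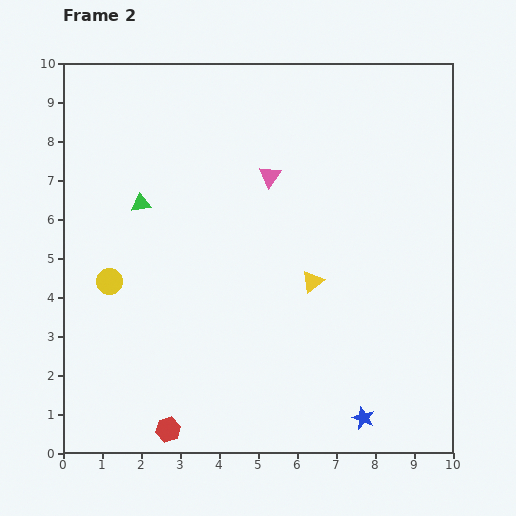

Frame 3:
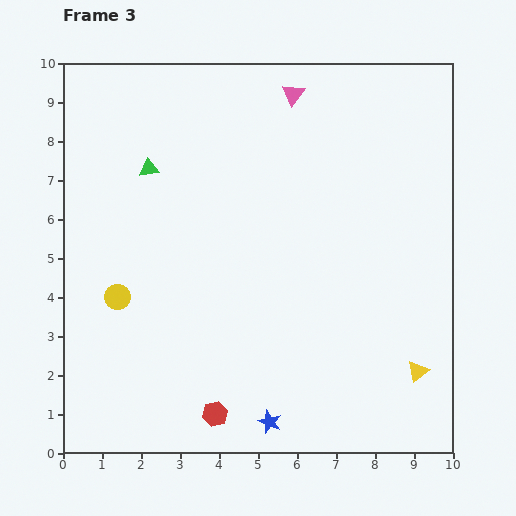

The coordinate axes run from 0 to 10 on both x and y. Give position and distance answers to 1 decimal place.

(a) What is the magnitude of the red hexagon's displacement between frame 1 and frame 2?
1.3

The red hexagon moved from (1.5, 1.0) to (2.7, 0.6), a distance of √(1.2² + 0.4²) ≈ 1.3.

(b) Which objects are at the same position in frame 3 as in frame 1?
none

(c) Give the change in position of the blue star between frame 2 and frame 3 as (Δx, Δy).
(-2.4, -0.1)

The blue star was at (7.7, 0.9) in frame 2 and (5.3, 0.8) in frame 3.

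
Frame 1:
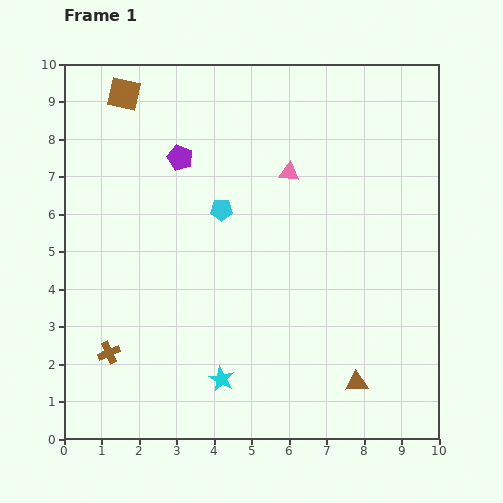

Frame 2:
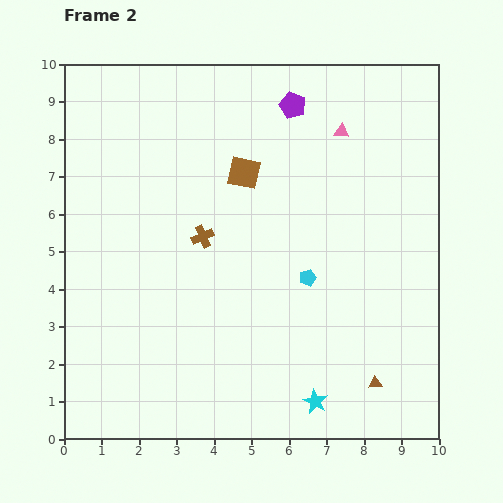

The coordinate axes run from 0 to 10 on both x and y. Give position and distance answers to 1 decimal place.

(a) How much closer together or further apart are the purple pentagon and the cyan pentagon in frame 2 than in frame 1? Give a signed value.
+2.8

Distance in frame 1: 1.8. Distance in frame 2: 4.6.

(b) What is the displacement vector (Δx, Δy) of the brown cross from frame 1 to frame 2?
(2.5, 3.1)

The brown cross was at (1.2, 2.3) in frame 1 and (3.7, 5.4) in frame 2.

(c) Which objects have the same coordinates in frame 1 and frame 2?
none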